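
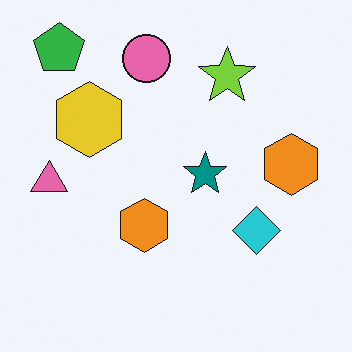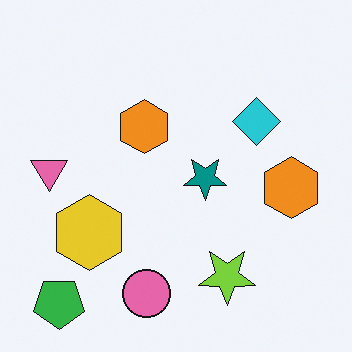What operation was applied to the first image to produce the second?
It was flipped vertically (top ↔ bottom).

The green pentagon is in the top-left of the first image and the bottom-left of the second — shapes on opposite sides of the horizontal midline have swapped in a mirror flip.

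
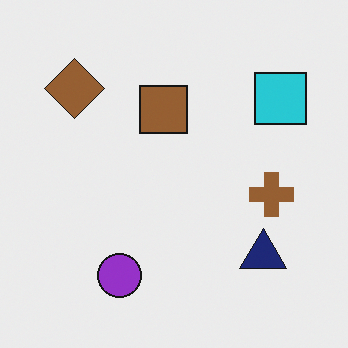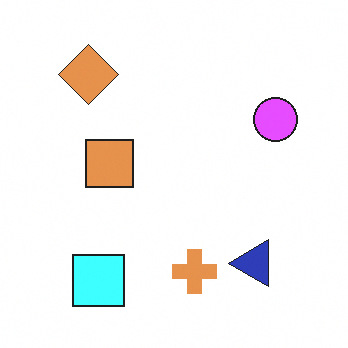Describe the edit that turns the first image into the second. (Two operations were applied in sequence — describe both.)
This is the original image substantially brightened, then transposed (reflected across the top-left ↔ bottom-right diagonal).

Every pixel — background and shapes alike — is uniformly brightened. Shapes have swapped their row and column positions — what was in the top-right is now in the bottom-left — a diagonal reflection.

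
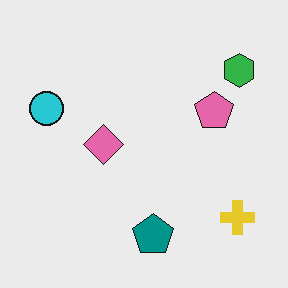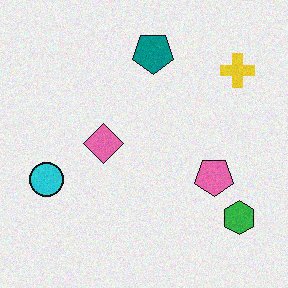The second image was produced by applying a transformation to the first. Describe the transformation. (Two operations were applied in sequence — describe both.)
Flipped vertically (top ↔ bottom), then degraded with a light layer of grain.

The teal pentagon is in the bottom of the first image and the top of the second — shapes on opposite sides of the horizontal midline have swapped in a mirror flip. Random speckle covers the whole image, including the flat background.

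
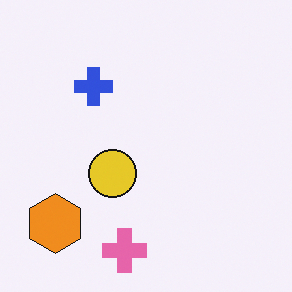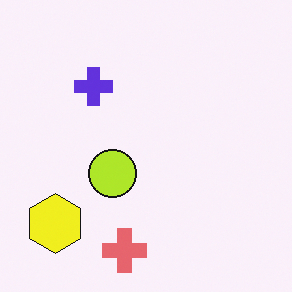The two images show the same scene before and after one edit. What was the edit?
The transformation is: hue-shifted by a small amount.

Every shape's color has rotated by the same amount around the hue wheel — a uniform hue shift.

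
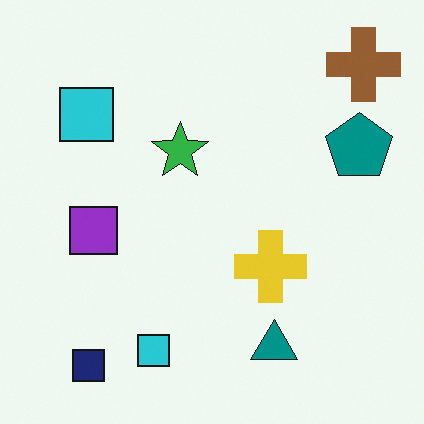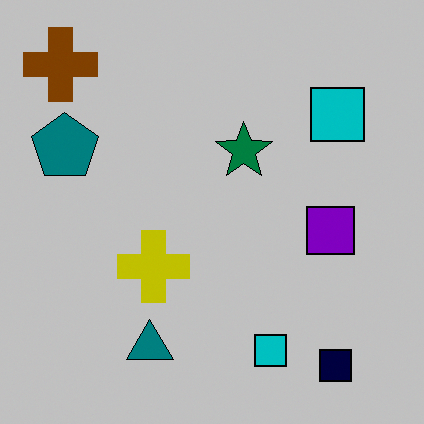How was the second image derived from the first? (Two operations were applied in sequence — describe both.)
This is the original image flipped horizontally (left ↔ right), then heavily posterized to just a handful of flat colors.

The brown cross is in the top-right of the first image and the top-left of the second — shapes on opposite sides of the vertical midline have swapped in a mirror flip. Each flat color has snapped to a coarser quantized level — most visibly, the near-white background has dropped to a flat grey.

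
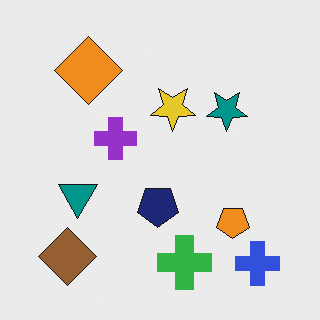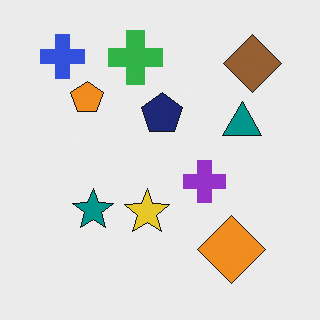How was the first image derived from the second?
Rotated 180°.

The blue cross sits in the top-left of the second image and the bottom-right of the first — consistent with a whole-image 180° rotation.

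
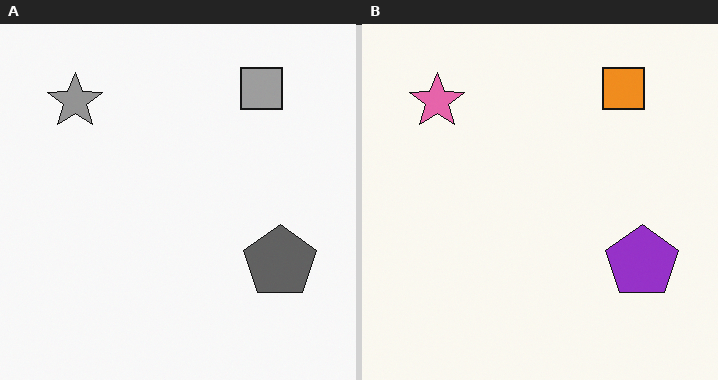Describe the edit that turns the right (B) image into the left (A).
The transformation is: converted to grayscale.

All color is removed — every shape is now a shade of grey.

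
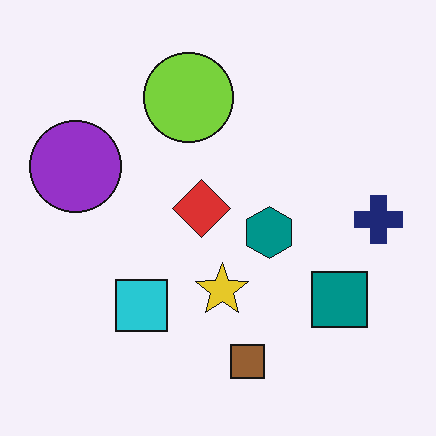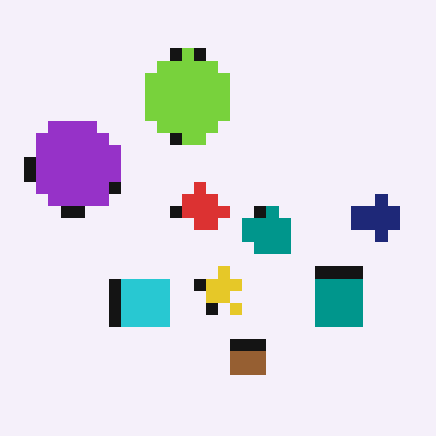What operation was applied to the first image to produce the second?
The image was heavily pixelated into large blocks.

Shapes are reduced to large square blocks; fine edges and outlines are lost — a downscale-then-upscale (mosaic) effect.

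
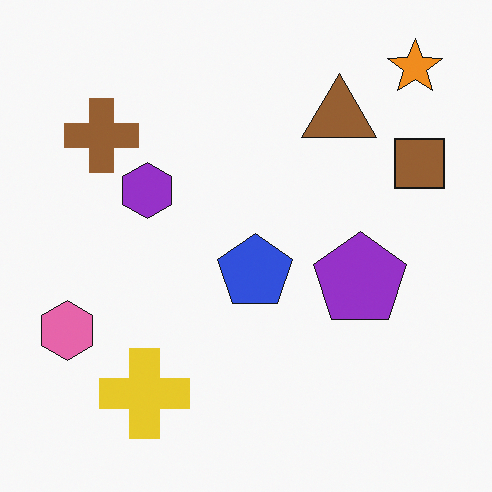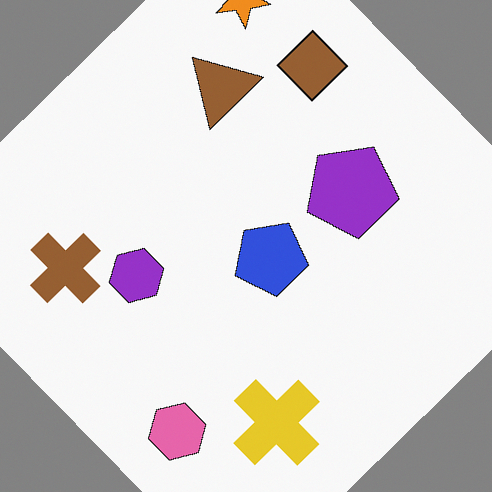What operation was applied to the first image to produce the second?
Rotated counter-clockwise by a large amount — several tens of degrees.

Every shape is tilted by the same angle and the image corners show triangular fill wedges — a whole-image rotation by a non-right angle.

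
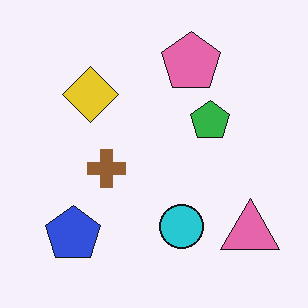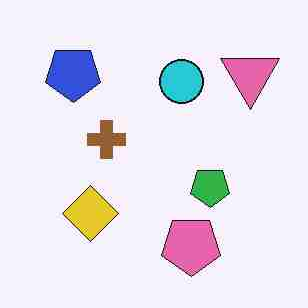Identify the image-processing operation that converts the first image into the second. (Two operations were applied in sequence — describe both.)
It was degraded with heavy JPEG compression, then flipped vertically (top ↔ bottom).

Blocky 8×8 compression artifacts appear around shape edges and the flat background shows ringing — characteristic JPEG degradation. The pink pentagon is in the top of the first image and the bottom of the second — shapes on opposite sides of the horizontal midline have swapped in a mirror flip.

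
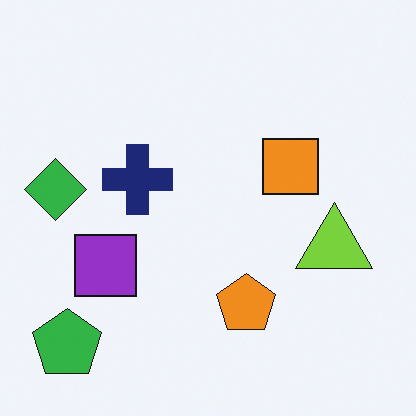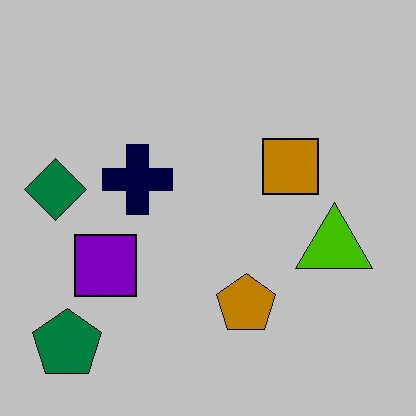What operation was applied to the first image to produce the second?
The second image is the first heavily posterized to just a handful of flat colors.

Each flat color has snapped to a coarser quantized level — most visibly, the near-white background has dropped to a flat grey.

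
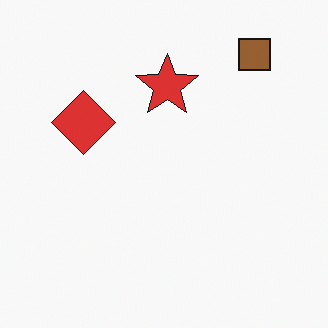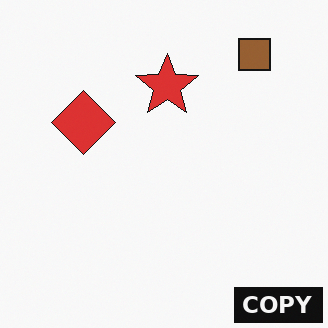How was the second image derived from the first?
It was watermarked with the text "COPY" in the lower-right corner.

A dark label reading "COPY" appears in the lower-right corner.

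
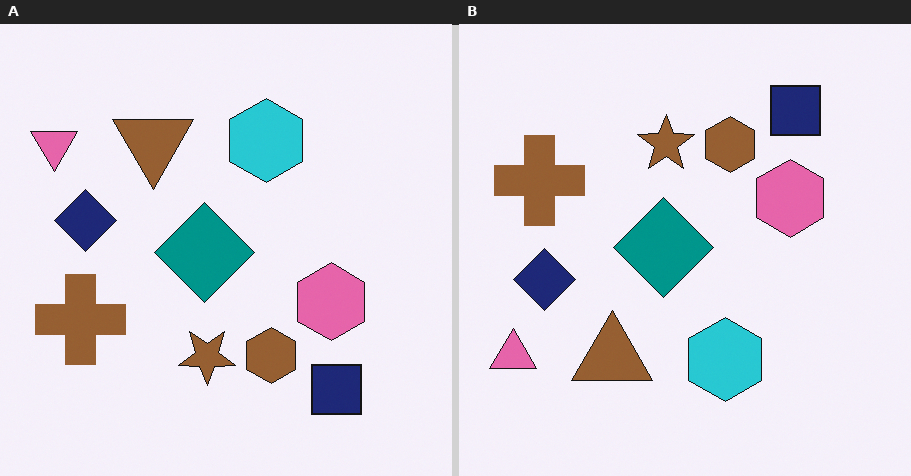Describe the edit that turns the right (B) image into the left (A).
Flipped vertically (top ↔ bottom).

The navy square is in the top-right of the right (B) image and the bottom-right of the left (A) — shapes on opposite sides of the horizontal midline have swapped in a mirror flip.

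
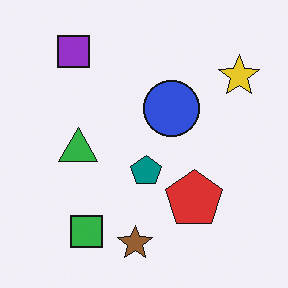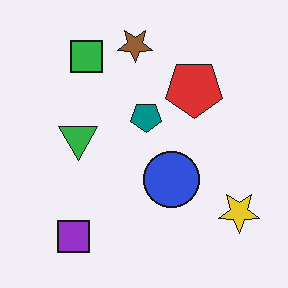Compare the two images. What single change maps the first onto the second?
Flipped vertically (top ↔ bottom).

The brown star is in the bottom of the first image and the top of the second — shapes on opposite sides of the horizontal midline have swapped in a mirror flip.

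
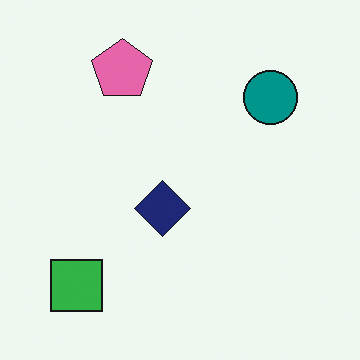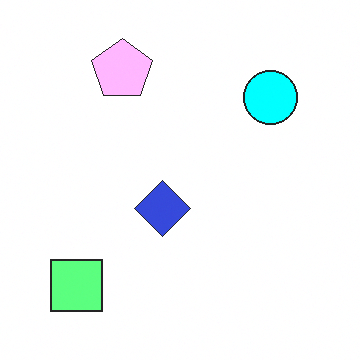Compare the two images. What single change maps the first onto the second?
The image was noticeably brightened.

Every pixel — background and shapes alike — is uniformly brightened.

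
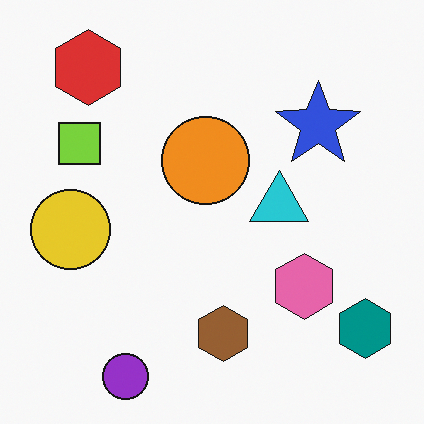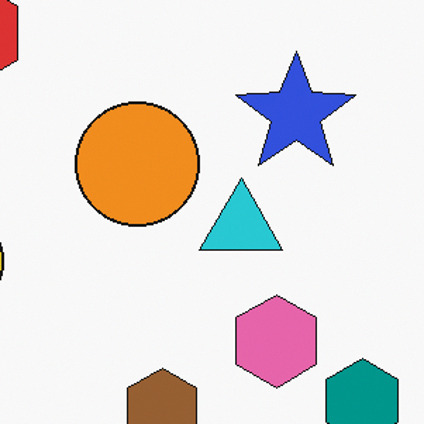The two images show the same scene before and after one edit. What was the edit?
The image was cropped to a modestly smaller region and rescaled.

The visible shapes are larger and the field of view is narrower; shapes near the original edges may be partly or wholly outside the frame — a crop-and-rescale.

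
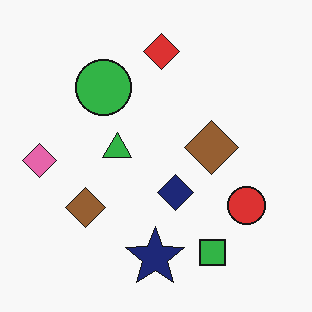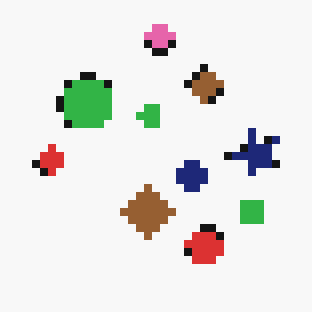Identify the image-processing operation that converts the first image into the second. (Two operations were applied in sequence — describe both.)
The image was transposed (reflected across the top-left ↔ bottom-right diagonal), then moderately pixelated.

Shapes have swapped their row and column positions — what was in the top-right is now in the bottom-left — a diagonal reflection. Shapes are reduced to large square blocks; fine edges and outlines are lost — a downscale-then-upscale (mosaic) effect.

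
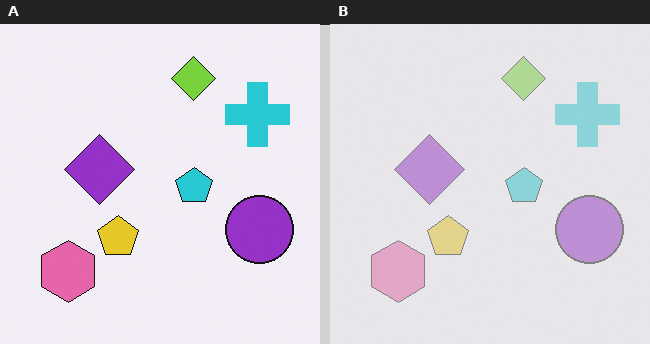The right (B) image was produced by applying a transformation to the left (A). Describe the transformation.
This is the original image washed out (contrast reduced).

Tones are pushed toward mid-grey across the whole image — a global contrast change.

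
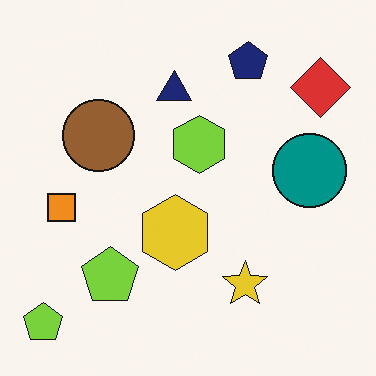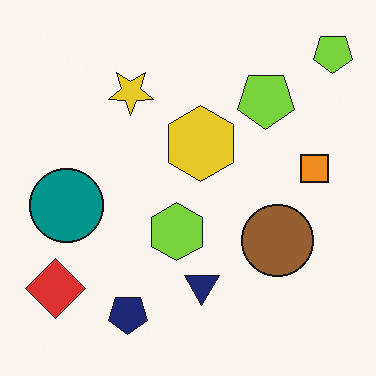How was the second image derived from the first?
Rotated 180°.

The red diamond sits in the top-right of the first image and the bottom-left of the second — consistent with a whole-image 180° rotation.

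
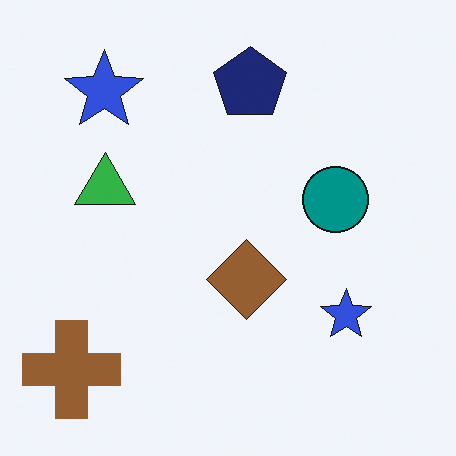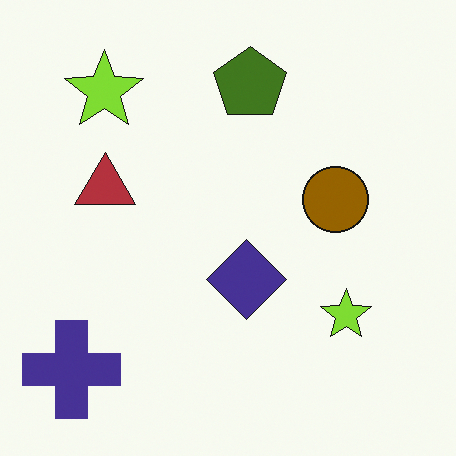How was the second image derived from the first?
The second image is the first hue-shifted through roughly half the color wheel.

Every shape's color has rotated by the same amount around the hue wheel — a uniform hue shift.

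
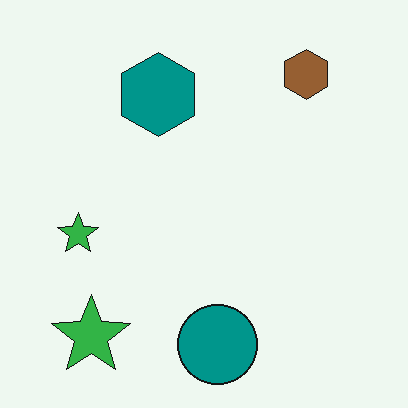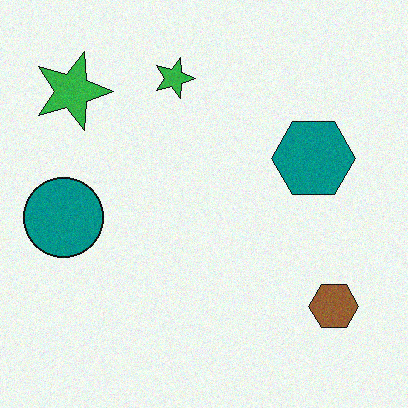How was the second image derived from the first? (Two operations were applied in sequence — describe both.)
The second image is the first degraded with subtle gaussian noise, then rotated 90° clockwise.

Random speckle covers the whole image, including the flat background. The brown hexagon sits in the top-right of the first image and the bottom-right of the second — consistent with a whole-image 90° clockwise rotation.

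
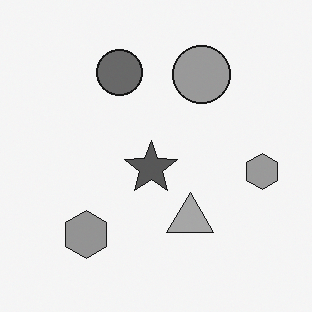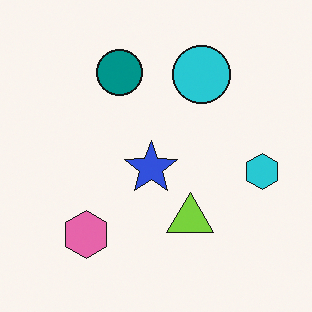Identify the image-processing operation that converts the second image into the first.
It was converted to grayscale.

All color is removed — every shape is now a shade of grey.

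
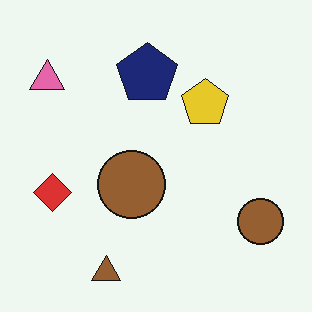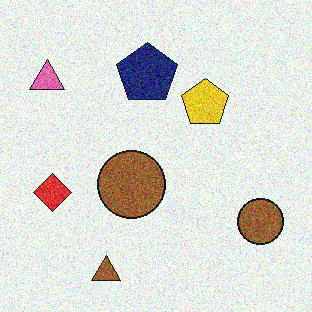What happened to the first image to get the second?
The transformation is: degraded with moderate additive noise.

Random speckle covers the whole image, including the flat background.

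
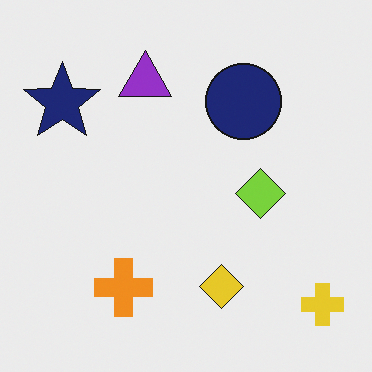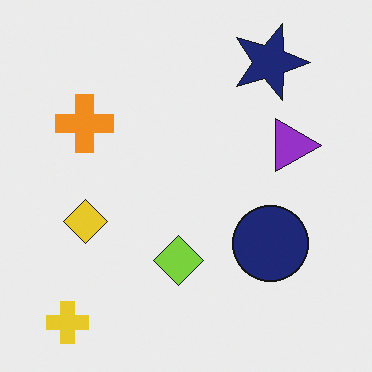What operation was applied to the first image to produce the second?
Rotated 90° clockwise.

The yellow cross sits in the bottom-right of the first image and the bottom-left of the second — consistent with a whole-image 90° clockwise rotation.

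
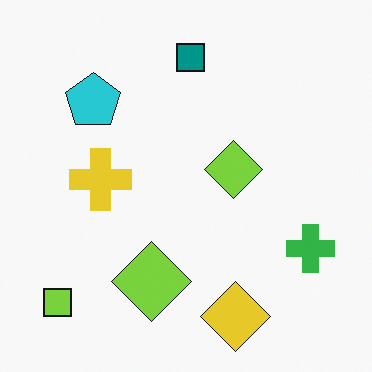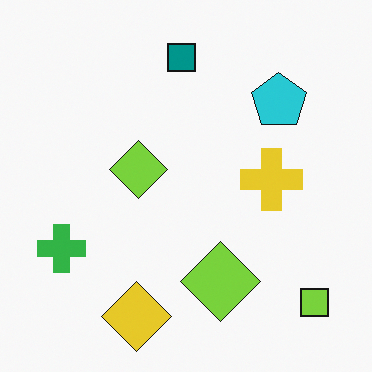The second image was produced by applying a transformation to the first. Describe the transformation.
The image was flipped horizontally (left ↔ right).

The lime square is in the bottom-left of the first image and the bottom-right of the second — shapes on opposite sides of the vertical midline have swapped in a mirror flip.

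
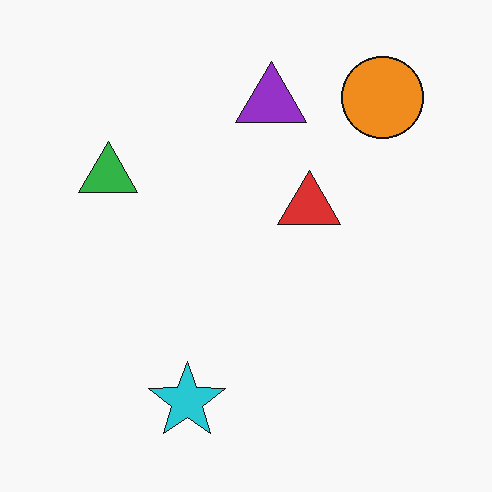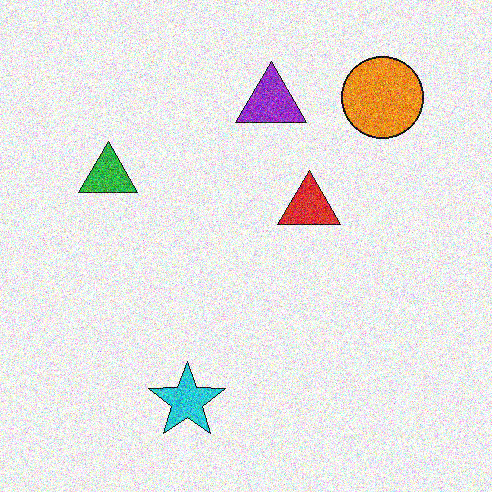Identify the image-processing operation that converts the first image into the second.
The transformation is: degraded with strong gaussian noise.

Random speckle covers the whole image, including the flat background.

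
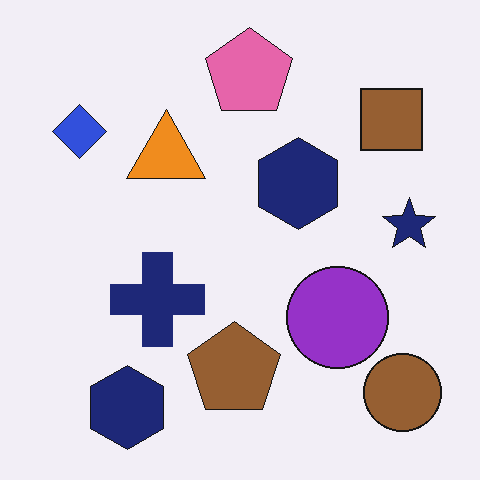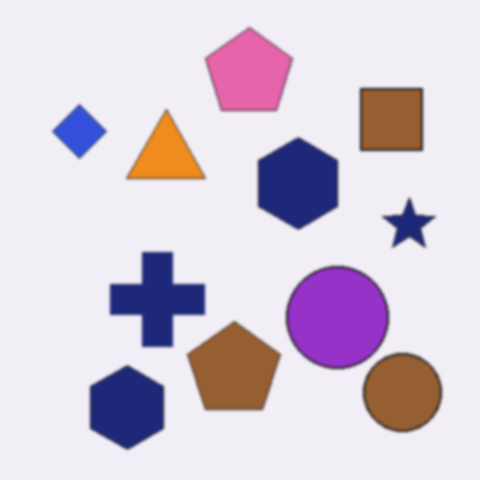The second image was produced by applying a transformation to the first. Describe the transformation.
Lightly blurred.

Shape edges and outlines are uniformly softened across the whole image.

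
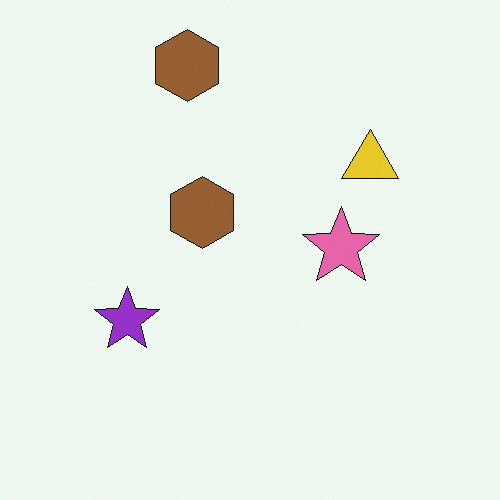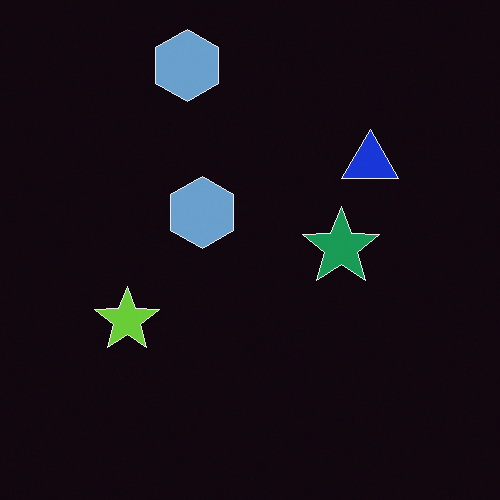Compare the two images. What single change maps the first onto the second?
Color-inverted (negative).

The light background has become dark and every shape's color is its complement — a photographic negative.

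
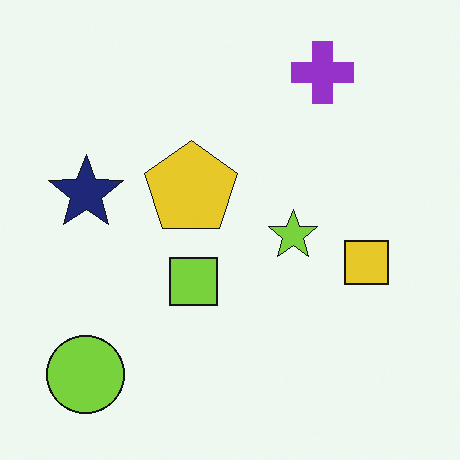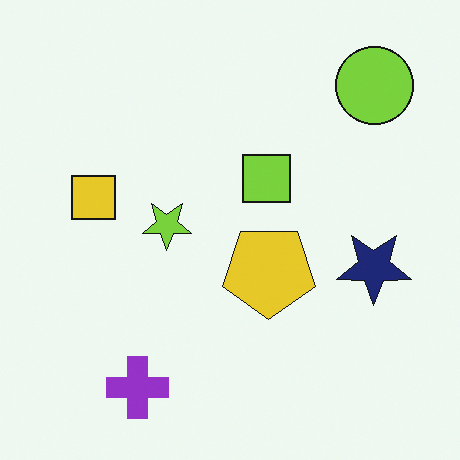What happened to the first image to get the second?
It was rotated 180°.

The lime circle sits in the bottom-left of the first image and the top-right of the second — consistent with a whole-image 180° rotation.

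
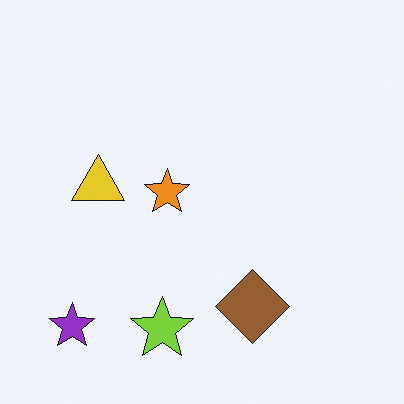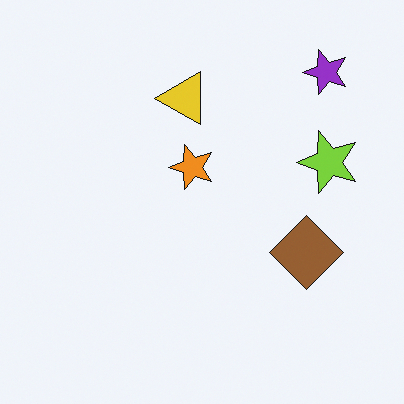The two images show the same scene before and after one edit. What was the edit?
It was transposed (reflected across the top-left ↔ bottom-right diagonal).

Shapes have swapped their row and column positions — what was in the top-right is now in the bottom-left — a diagonal reflection.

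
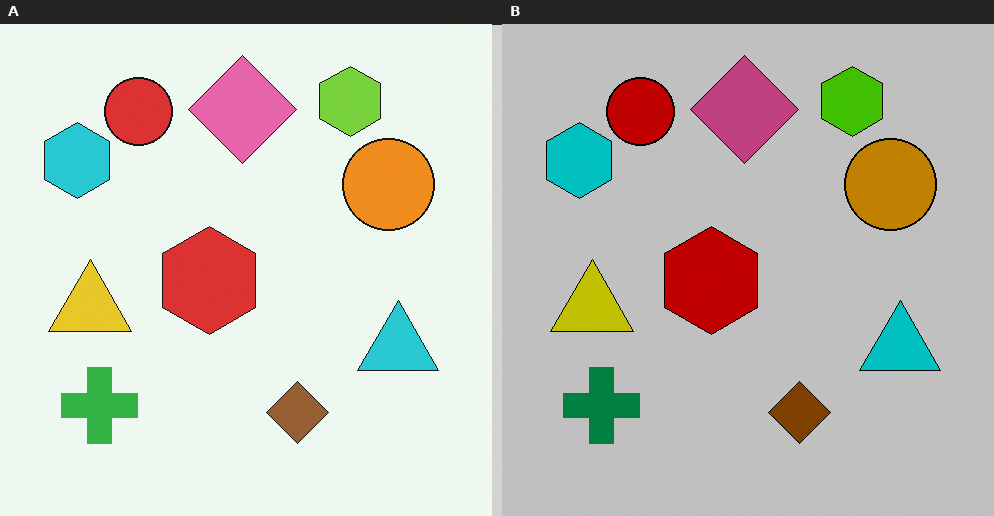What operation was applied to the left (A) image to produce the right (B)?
The image was heavily posterized to just a handful of flat colors.

Each flat color has snapped to a coarser quantized level — most visibly, the near-white background has dropped to a flat grey.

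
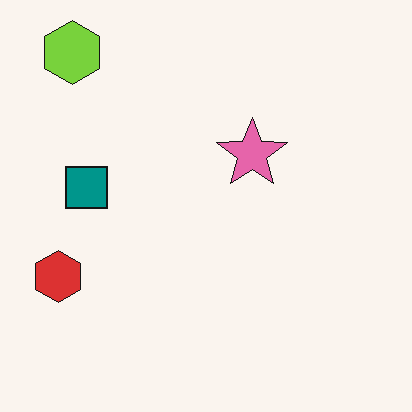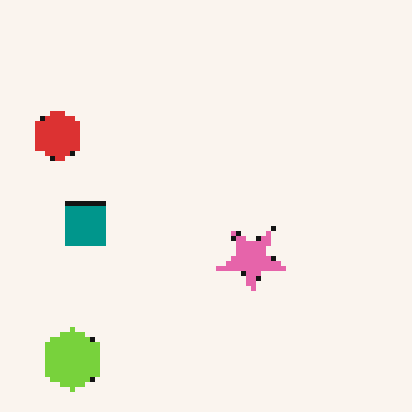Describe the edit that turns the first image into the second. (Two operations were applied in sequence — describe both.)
The image was flipped vertically (top ↔ bottom), then mildly pixelated.

The lime hexagon is in the top-left of the first image and the bottom-left of the second — shapes on opposite sides of the horizontal midline have swapped in a mirror flip. Shapes are reduced to large square blocks; fine edges and outlines are lost — a downscale-then-upscale (mosaic) effect.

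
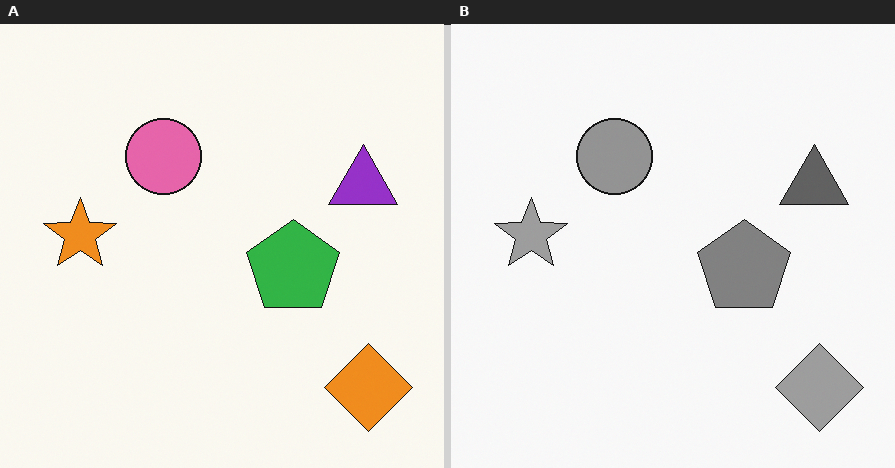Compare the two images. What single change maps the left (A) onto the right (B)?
Converted to grayscale.

All color is removed — every shape is now a shade of grey.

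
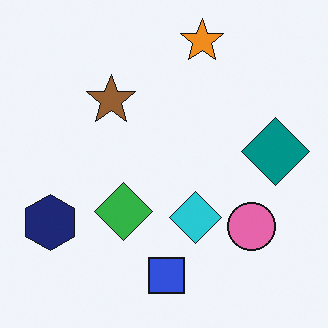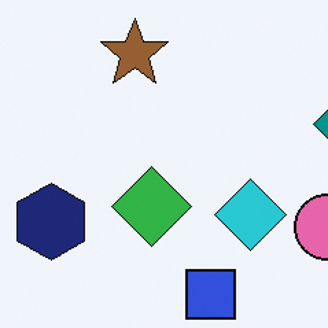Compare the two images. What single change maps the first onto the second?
The transformation is: cropped to a modestly smaller region and rescaled.

The visible shapes are larger and the field of view is narrower; shapes near the original edges may be partly or wholly outside the frame — a crop-and-rescale.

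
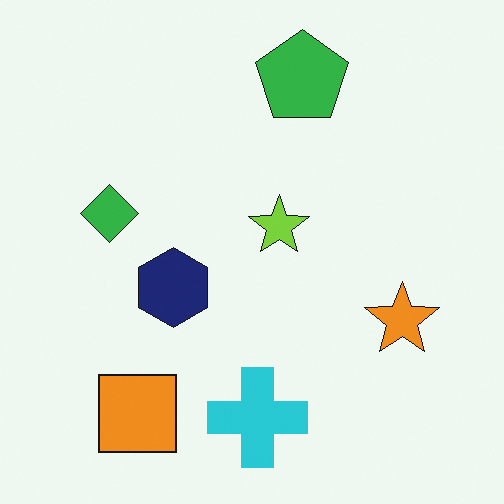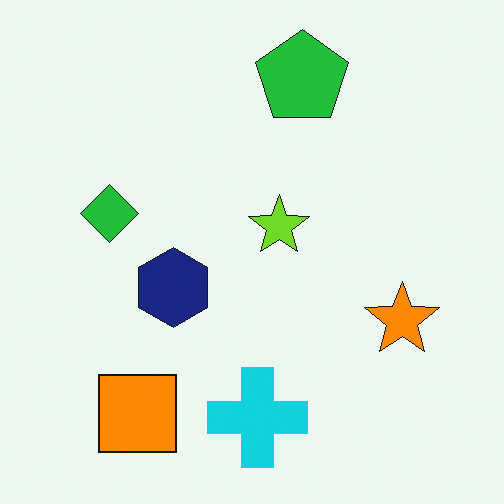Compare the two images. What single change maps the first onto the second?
The transformation is: slightly oversaturated.

All colors are more vivid — a global saturation change.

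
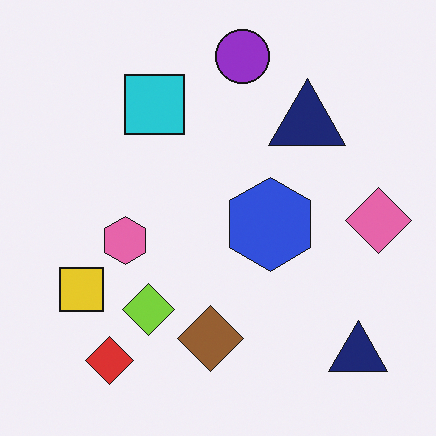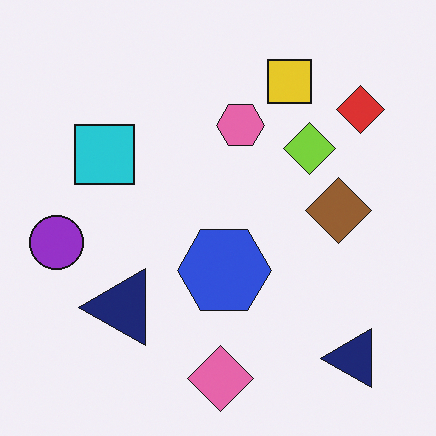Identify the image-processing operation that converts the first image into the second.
Transposed (reflected across the top-left ↔ bottom-right diagonal).

Shapes have swapped their row and column positions — what was in the top-right is now in the bottom-left — a diagonal reflection.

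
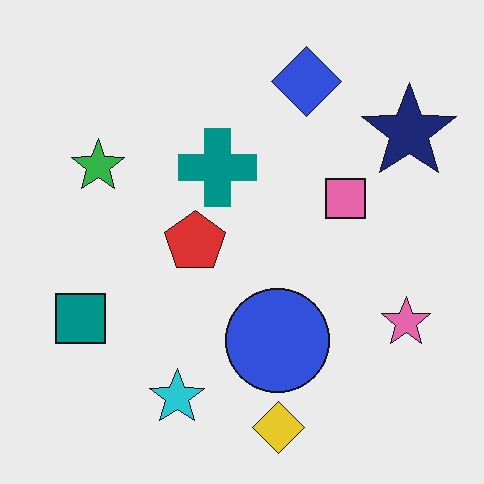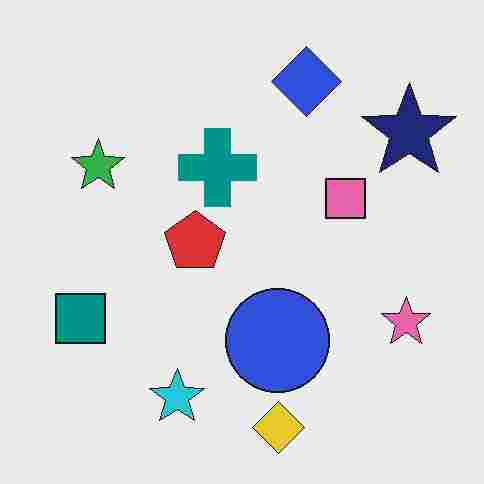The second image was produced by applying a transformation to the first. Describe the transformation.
It was heavily JPEG-compressed with obvious blocking artifacts.

Blocky 8×8 compression artifacts appear around shape edges and the flat background shows ringing — characteristic JPEG degradation.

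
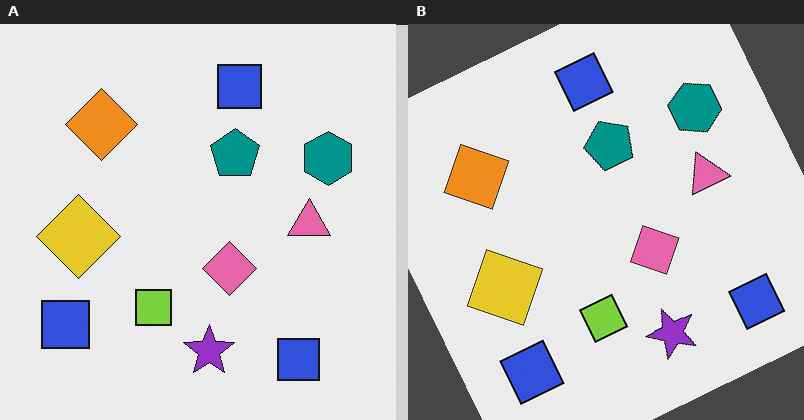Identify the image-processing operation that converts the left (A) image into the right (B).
The right (B) image is the left (A) rotated counter-clockwise by a clearly visible amount.

Every shape is tilted by the same angle and the image corners show triangular fill wedges — a whole-image rotation by a non-right angle.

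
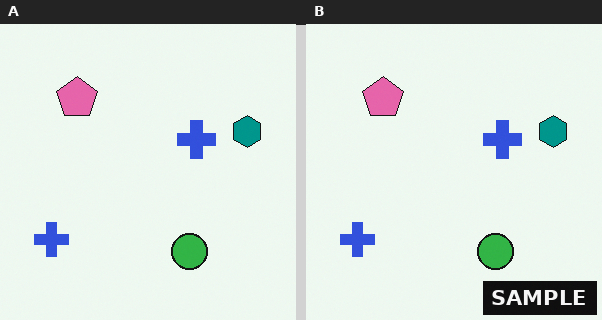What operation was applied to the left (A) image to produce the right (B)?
The right (B) image is the left (A) watermarked with the text "SAMPLE" in the lower-right corner.

A dark label reading "SAMPLE" appears in the lower-right corner.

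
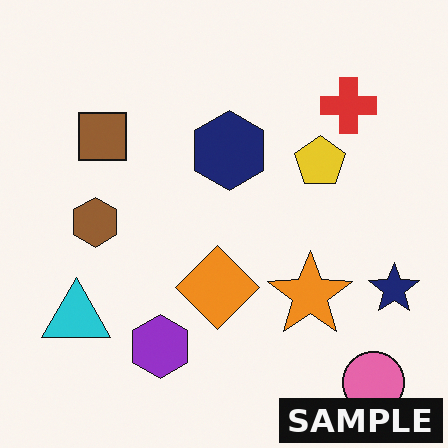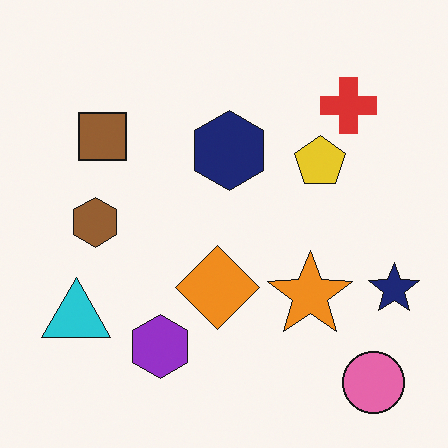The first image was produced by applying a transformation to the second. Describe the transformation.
The transformation is: watermarked with the text "SAMPLE" in the lower-right corner.

A dark label reading "SAMPLE" appears in the lower-right corner.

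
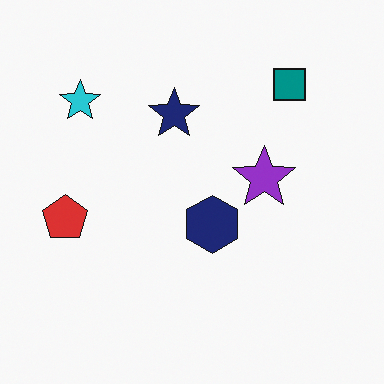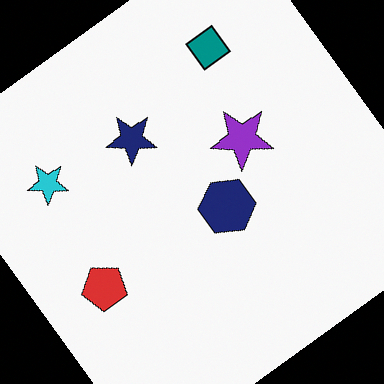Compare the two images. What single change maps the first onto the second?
The image was rotated counter-clockwise by a large amount — several tens of degrees.

Every shape is tilted by the same angle and the image corners show triangular fill wedges — a whole-image rotation by a non-right angle.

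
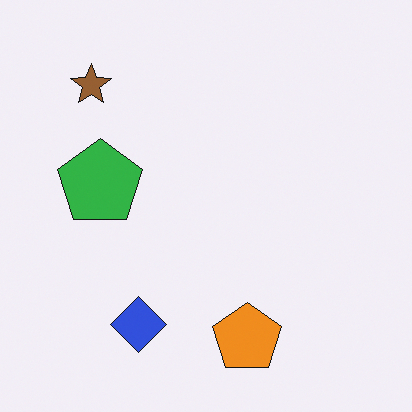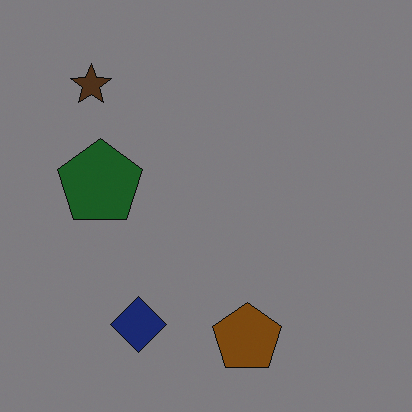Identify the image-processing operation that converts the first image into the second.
The image was noticeably darkened.

Every pixel — background and shapes alike — is uniformly darkened.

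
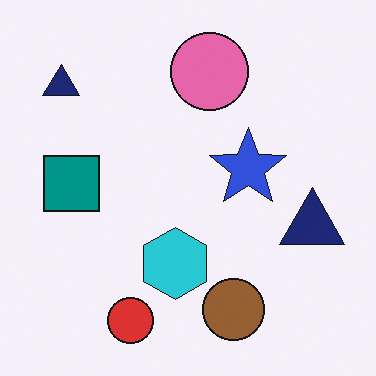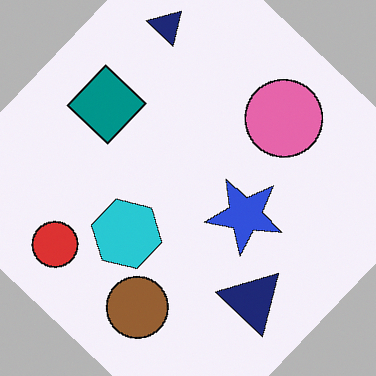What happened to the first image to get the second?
This is the original image rotated clockwise by a large amount — several tens of degrees.

Every shape is tilted by the same angle and the image corners show triangular fill wedges — a whole-image rotation by a non-right angle.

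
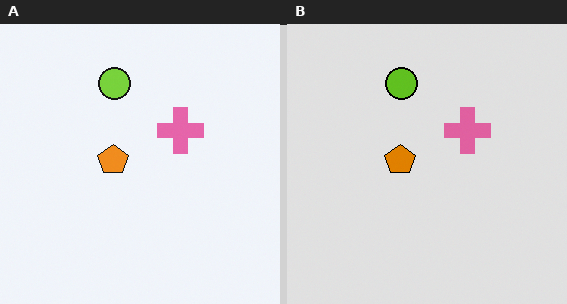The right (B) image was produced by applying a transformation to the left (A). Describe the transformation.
The image was moderately posterized.

Each flat color has snapped to a coarser quantized level — most visibly, the near-white background has dropped to a flat grey.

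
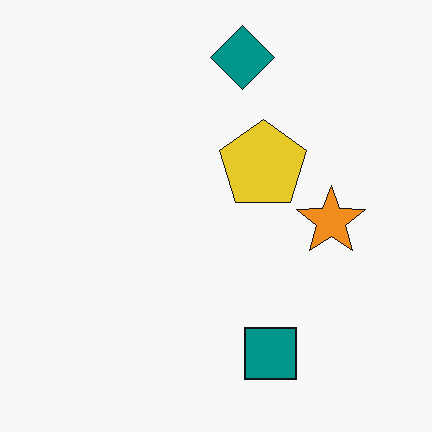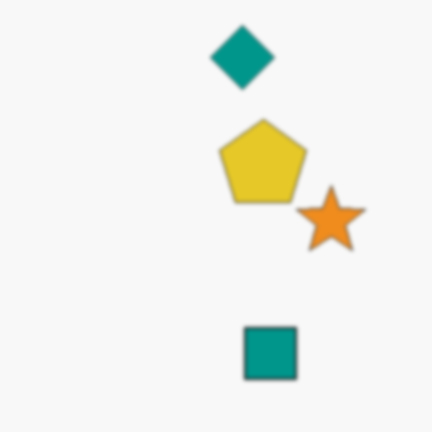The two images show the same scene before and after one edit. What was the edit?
This is the original image lightly blurred.

Shape edges and outlines are uniformly softened across the whole image.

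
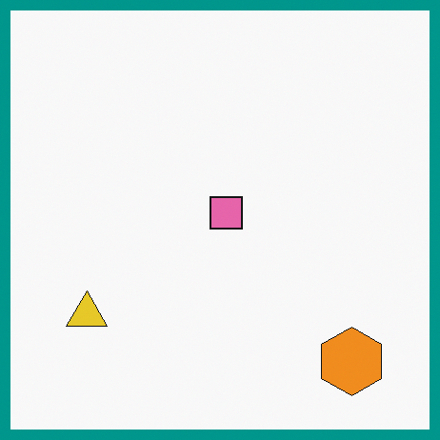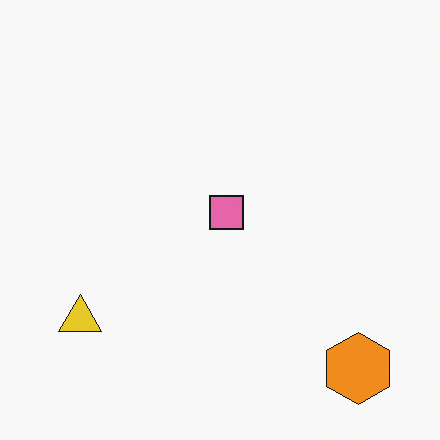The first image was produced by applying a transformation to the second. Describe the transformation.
The transformation is: framed with a teal border.

A solid teal frame runs around the edge of the first image, with the content slightly shrunk inside it.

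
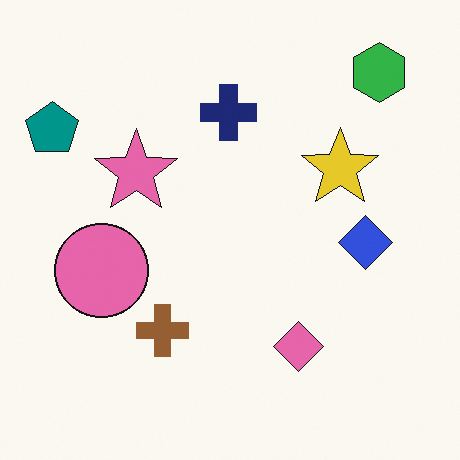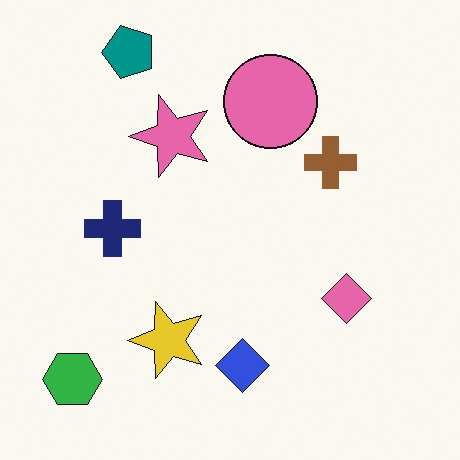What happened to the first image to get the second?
The image was transposed (reflected across the top-left ↔ bottom-right diagonal).

Shapes have swapped their row and column positions — what was in the top-right is now in the bottom-left — a diagonal reflection.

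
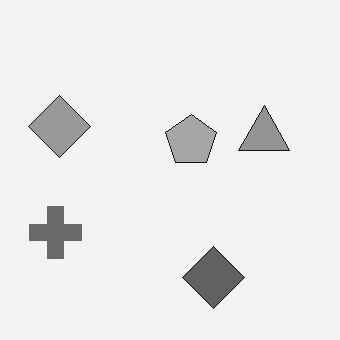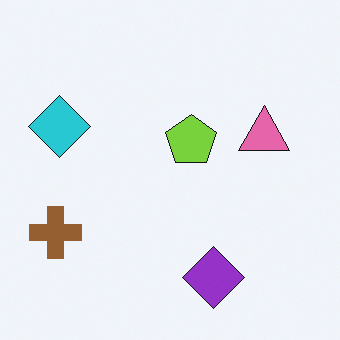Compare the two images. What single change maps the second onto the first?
The image was converted to grayscale.

All color is removed — every shape is now a shade of grey.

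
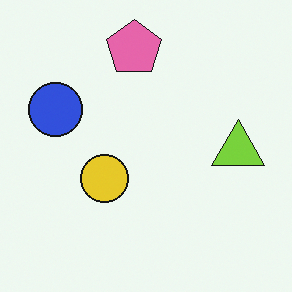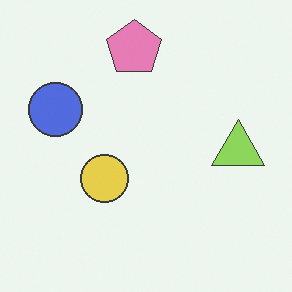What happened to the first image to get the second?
It was given slightly reduced contrast.

Tones are pushed toward mid-grey across the whole image — a global contrast change.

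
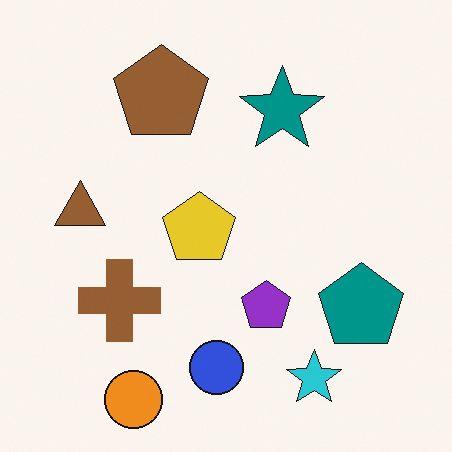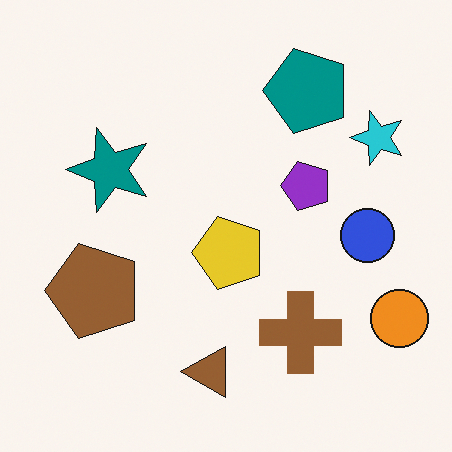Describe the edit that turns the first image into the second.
It was rotated 90° counter-clockwise.

The orange circle sits in the bottom-left of the first image and the bottom-right of the second — consistent with a whole-image 90° counter-clockwise rotation.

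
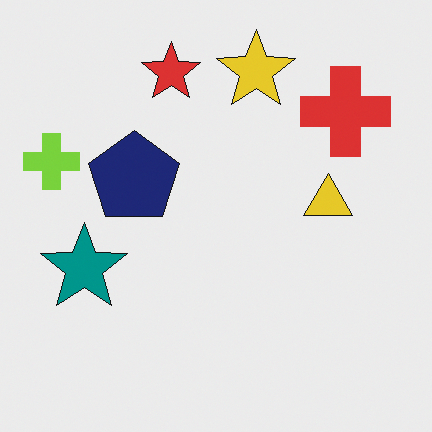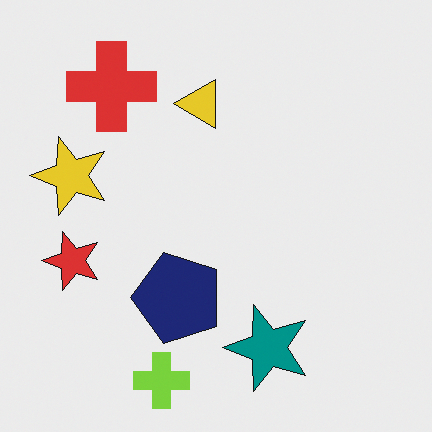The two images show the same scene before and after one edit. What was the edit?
Rotated 90° counter-clockwise.

The lime cross sits in the left of the first image and the bottom of the second — consistent with a whole-image 90° counter-clockwise rotation.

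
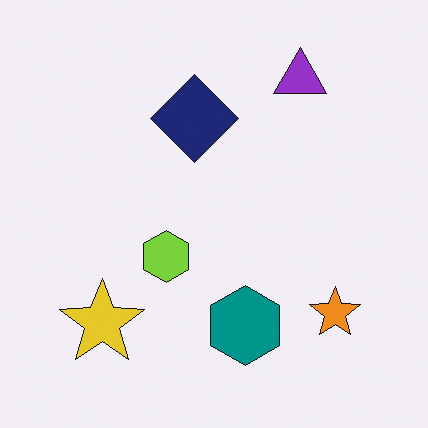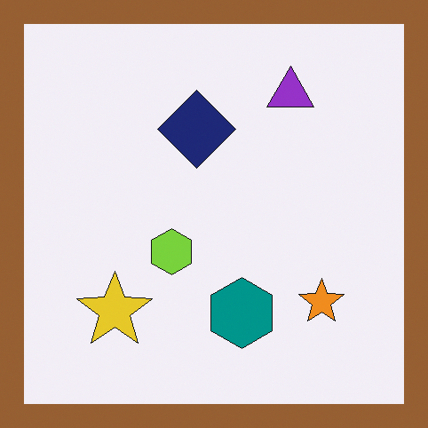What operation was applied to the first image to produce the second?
Framed with a brown border.

A solid brown frame runs around the edge of the second image, with the content slightly shrunk inside it.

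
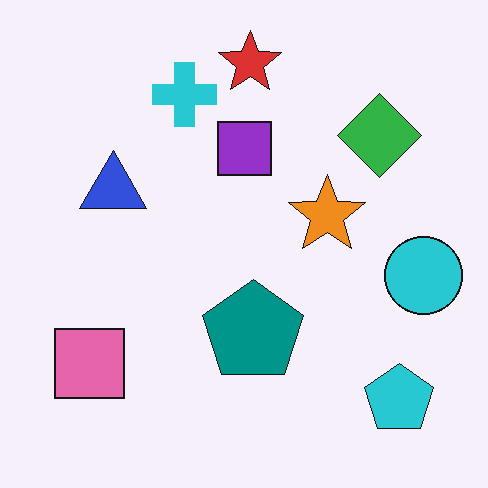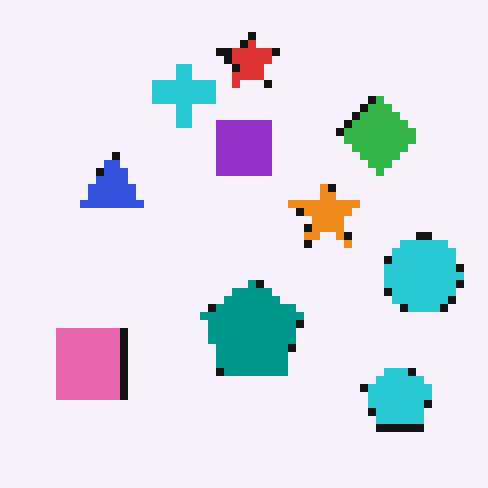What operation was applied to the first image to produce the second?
This is the original image moderately pixelated.

Shapes are reduced to large square blocks; fine edges and outlines are lost — a downscale-then-upscale (mosaic) effect.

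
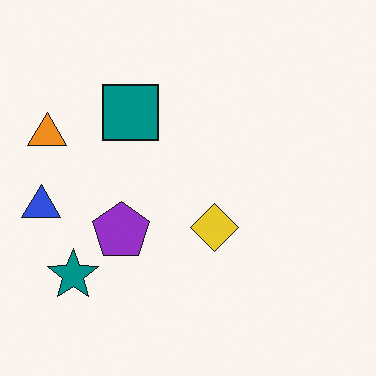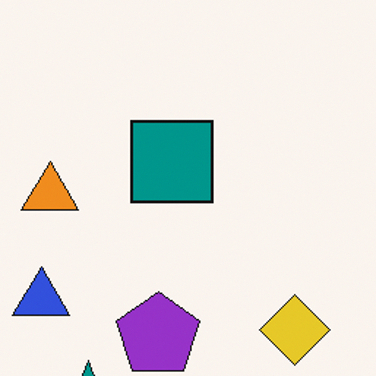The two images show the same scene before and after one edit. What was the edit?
This is the original image cropped to a modestly smaller region and rescaled.

The visible shapes are larger and the field of view is narrower; shapes near the original edges may be partly or wholly outside the frame — a crop-and-rescale.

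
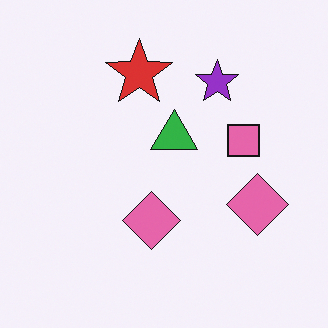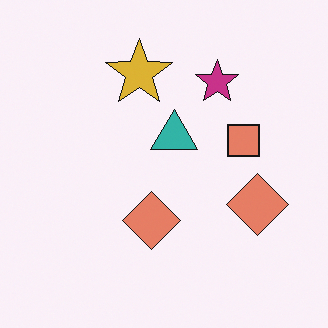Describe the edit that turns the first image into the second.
The second image is the first hue-shifted by a small amount.

Every shape's color has rotated by the same amount around the hue wheel — a uniform hue shift.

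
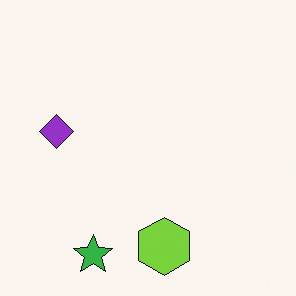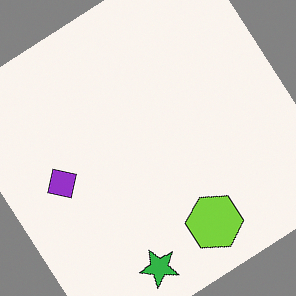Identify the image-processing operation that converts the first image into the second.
The transformation is: rotated counter-clockwise by a large amount — several tens of degrees.

Every shape is tilted by the same angle and the image corners show triangular fill wedges — a whole-image rotation by a non-right angle.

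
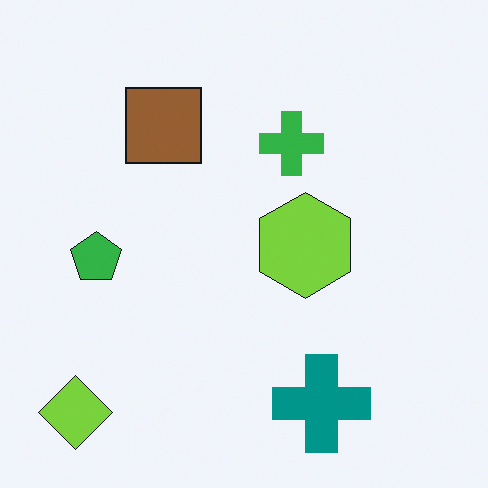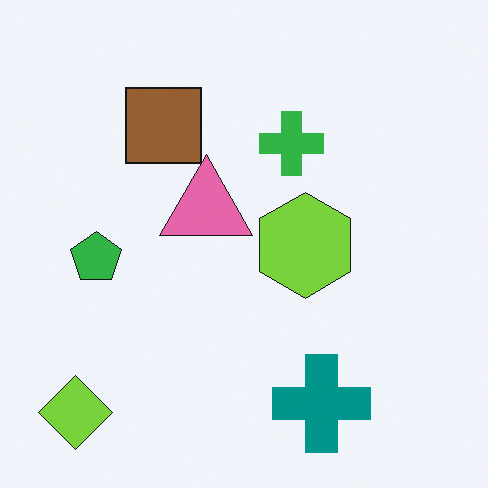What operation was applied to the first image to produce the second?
The second image is the first overlaid with an additional pink triangle.

A pink triangle appears in the second image that is absent from the first.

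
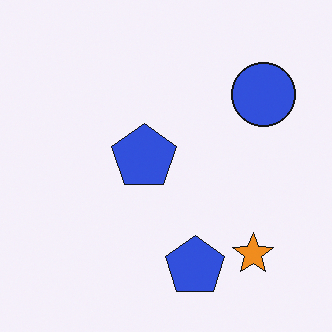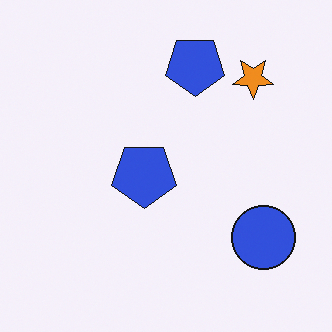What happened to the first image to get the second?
It was flipped vertically (top ↔ bottom).

The orange star is in the bottom-right of the first image and the top-right of the second — shapes on opposite sides of the horizontal midline have swapped in a mirror flip.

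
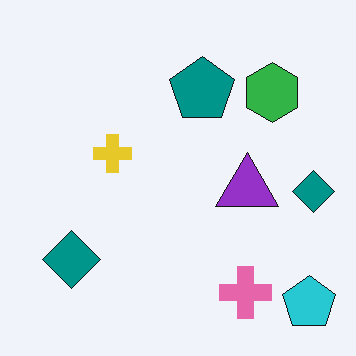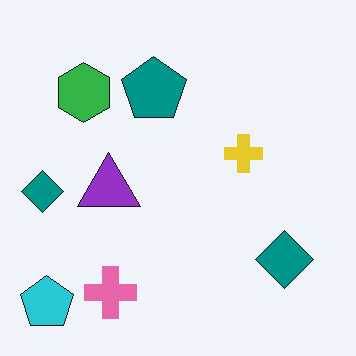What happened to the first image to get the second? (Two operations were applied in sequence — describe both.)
Flipped horizontally (left ↔ right), then JPEG-compressed with visible artifacts.

The cyan pentagon is in the bottom-right of the first image and the bottom-left of the second — shapes on opposite sides of the vertical midline have swapped in a mirror flip. Blocky 8×8 compression artifacts appear around shape edges and the flat background shows ringing — characteristic JPEG degradation.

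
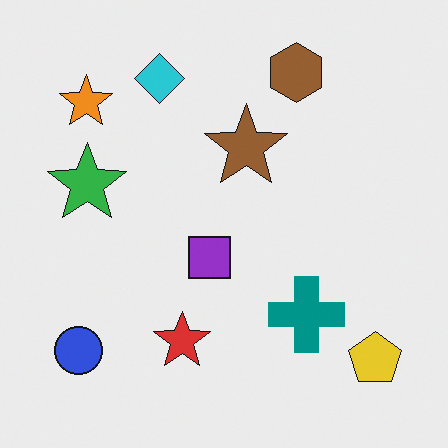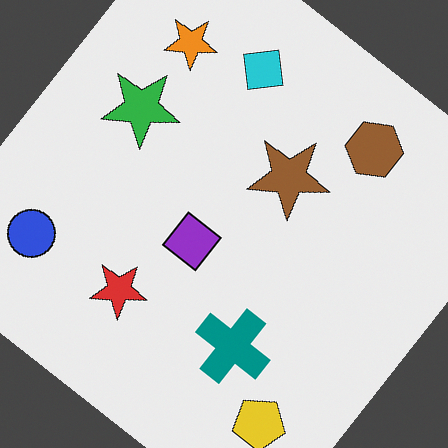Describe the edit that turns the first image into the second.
This is the original image rotated clockwise by a large amount — several tens of degrees.

Every shape is tilted by the same angle and the image corners show triangular fill wedges — a whole-image rotation by a non-right angle.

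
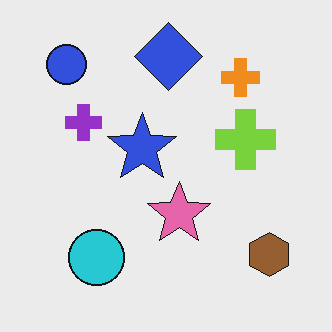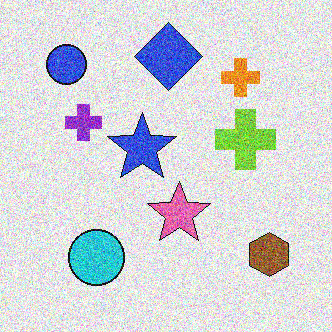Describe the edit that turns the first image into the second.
The image was degraded with strong gaussian noise.

Random speckle covers the whole image, including the flat background.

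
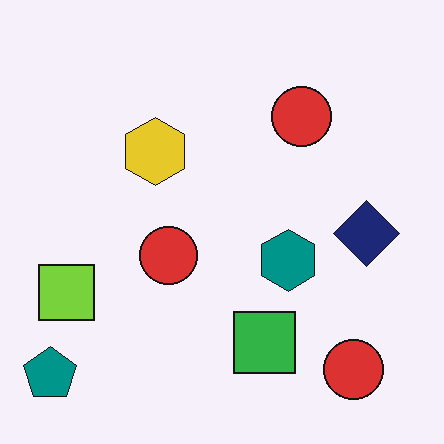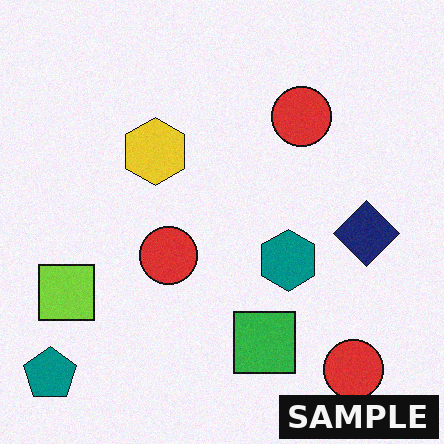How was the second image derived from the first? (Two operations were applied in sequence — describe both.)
Degraded with light additive noise, then watermarked with the text "SAMPLE" in the lower-right corner.

Random speckle covers the whole image, including the flat background. A dark label reading "SAMPLE" appears in the lower-right corner.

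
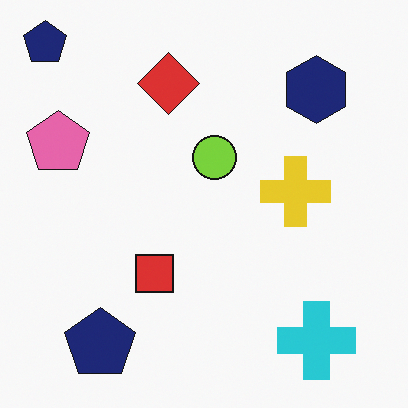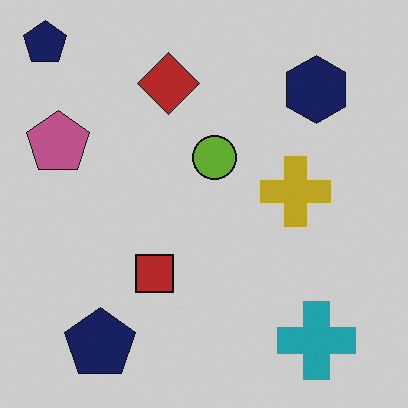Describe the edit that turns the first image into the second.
It was darkened a little.

Every pixel — background and shapes alike — is uniformly darkened.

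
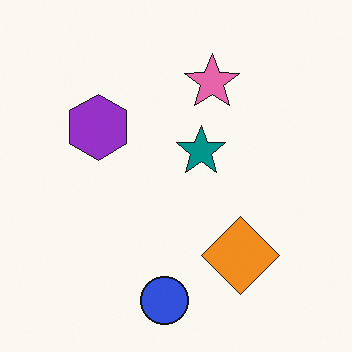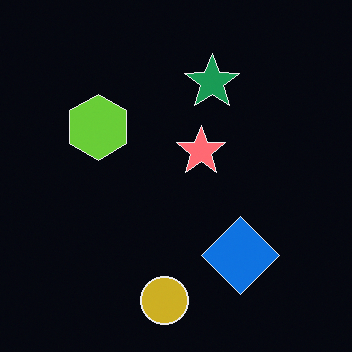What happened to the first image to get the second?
The second image is the first color-inverted (negative).

The light background has become dark and every shape's color is its complement — a photographic negative.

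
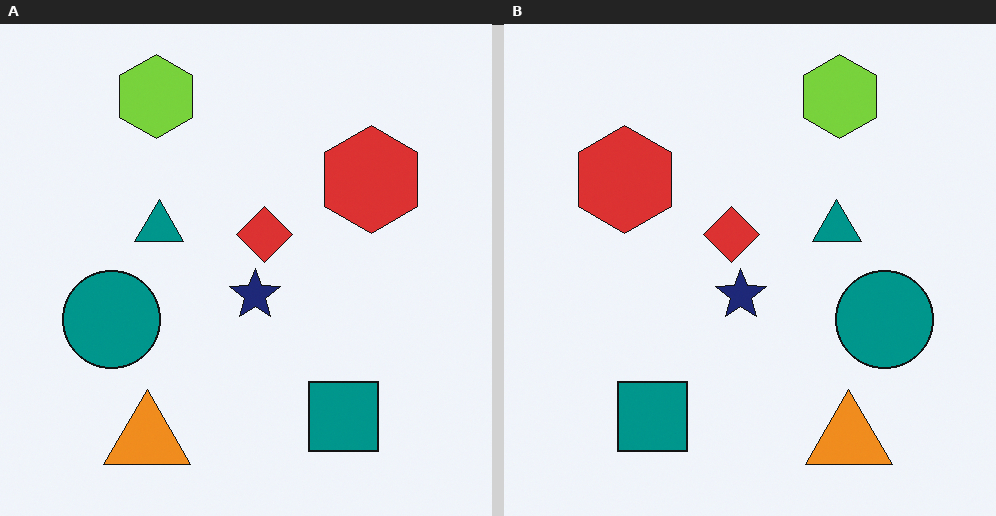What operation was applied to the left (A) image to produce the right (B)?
The transformation is: flipped horizontally (left ↔ right).

The teal circle is in the left of the left (A) image and the right of the right (B) — shapes on opposite sides of the vertical midline have swapped in a mirror flip.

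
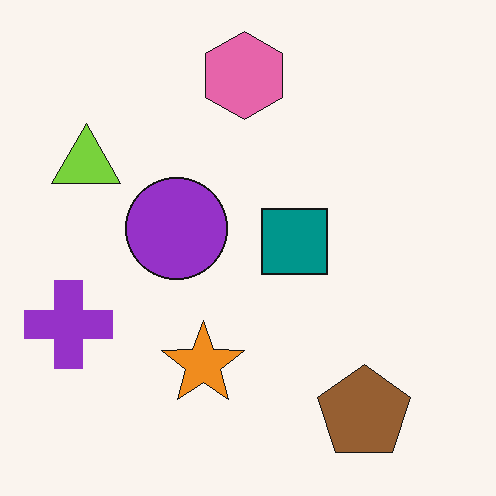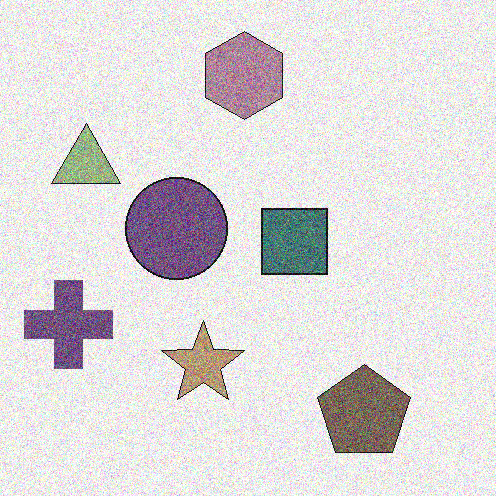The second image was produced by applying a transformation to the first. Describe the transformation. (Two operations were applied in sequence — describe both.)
It was made much more muted (saturation change), then degraded with strong gaussian noise.

All colors are more muted and greyish — a global saturation change. Random speckle covers the whole image, including the flat background.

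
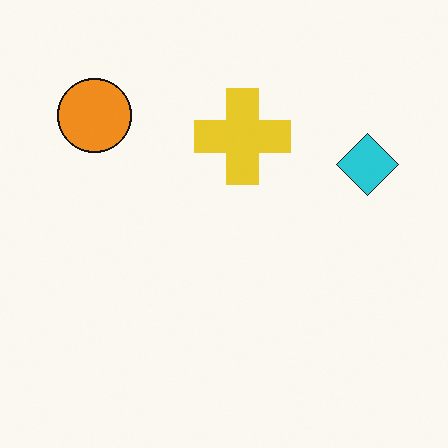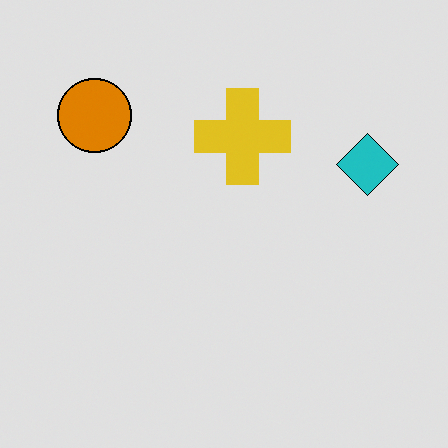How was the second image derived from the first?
The image was posterized to a reduced palette.

Each flat color has snapped to a coarser quantized level — most visibly, the near-white background has dropped to a flat grey.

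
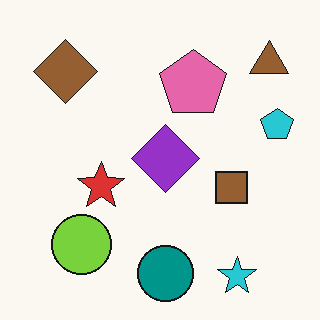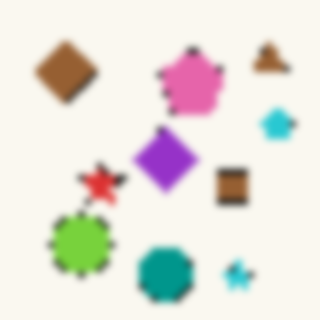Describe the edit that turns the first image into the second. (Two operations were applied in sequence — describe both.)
This is the original image moderately pixelated, then moderately blurred.

Shapes are reduced to large square blocks; fine edges and outlines are lost — a downscale-then-upscale (mosaic) effect. Shape edges and outlines are uniformly softened across the whole image.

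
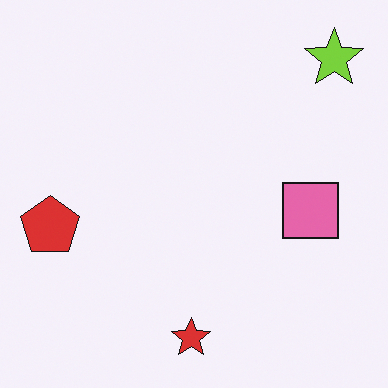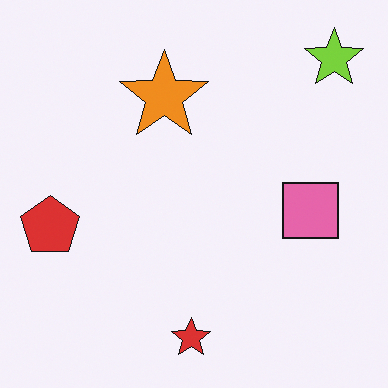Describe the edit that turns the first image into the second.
The second image is the first overlaid with an additional orange star.

An orange star appears in the second image that is absent from the first.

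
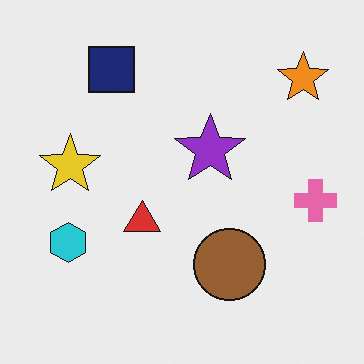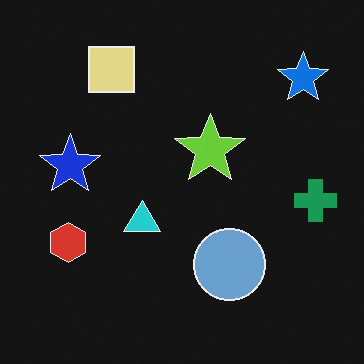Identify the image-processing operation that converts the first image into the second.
The image was color-inverted (negative).

The light background has become dark and every shape's color is its complement — a photographic negative.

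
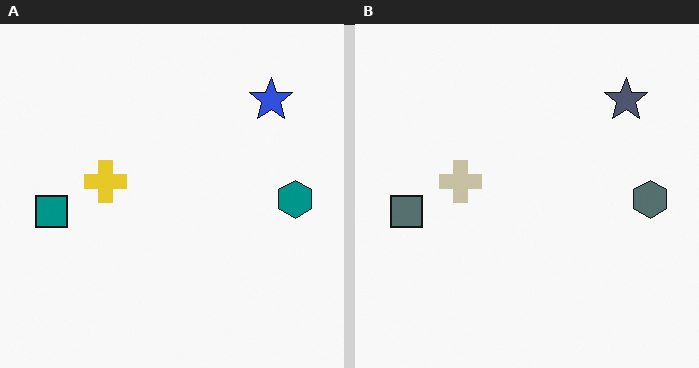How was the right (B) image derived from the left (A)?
The image was made much more muted (saturation change).

All colors are more muted and greyish — a global saturation change.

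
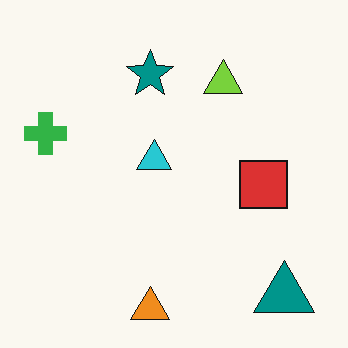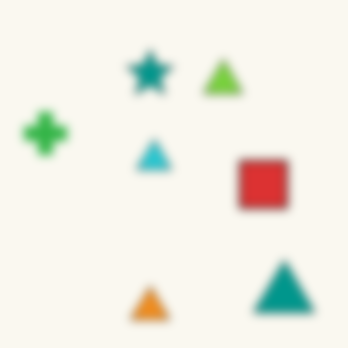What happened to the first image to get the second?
This is the original image moderately blurred.

Shape edges and outlines are uniformly softened across the whole image.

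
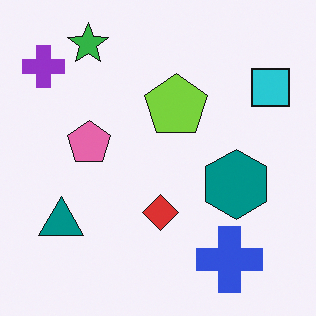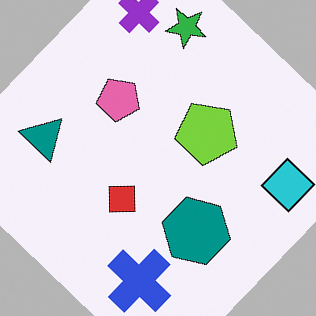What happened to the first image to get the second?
This is the original image rotated clockwise by a large amount — several tens of degrees.

Every shape is tilted by the same angle and the image corners show triangular fill wedges — a whole-image rotation by a non-right angle.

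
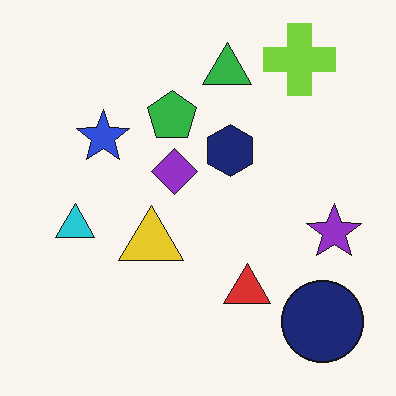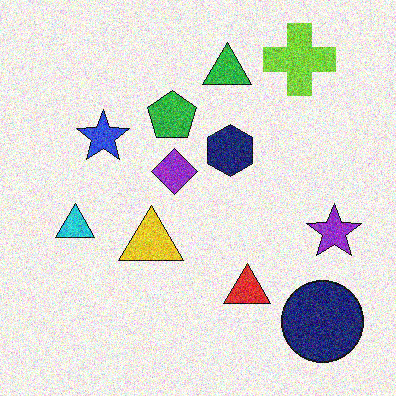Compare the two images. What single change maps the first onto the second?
The second image is the first degraded with a thick layer of grain.

Random speckle covers the whole image, including the flat background.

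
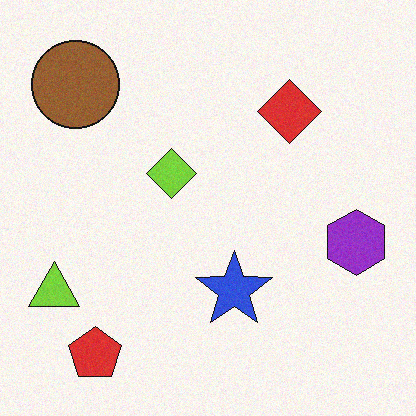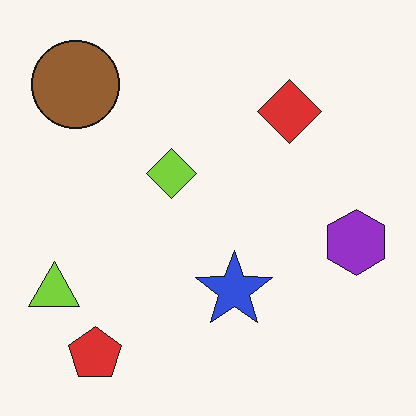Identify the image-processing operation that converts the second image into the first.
The image was degraded with light additive noise.

Random speckle covers the whole image, including the flat background.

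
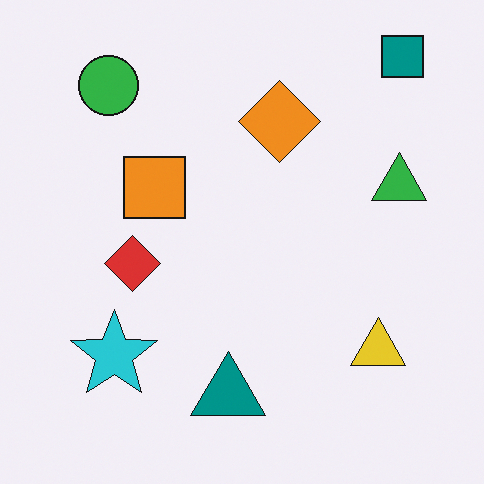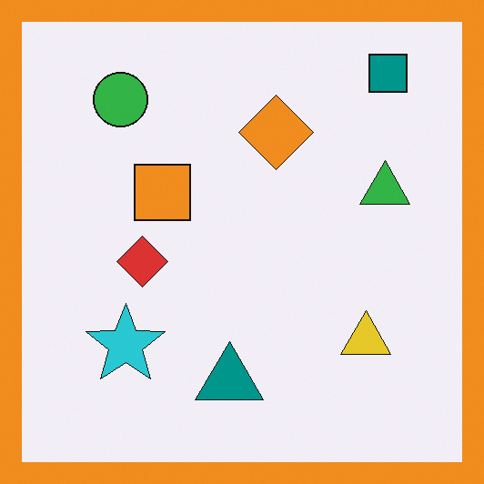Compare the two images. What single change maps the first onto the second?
This is the original image framed with a orange border.

A solid orange frame runs around the edge of the second image, with the content slightly shrunk inside it.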